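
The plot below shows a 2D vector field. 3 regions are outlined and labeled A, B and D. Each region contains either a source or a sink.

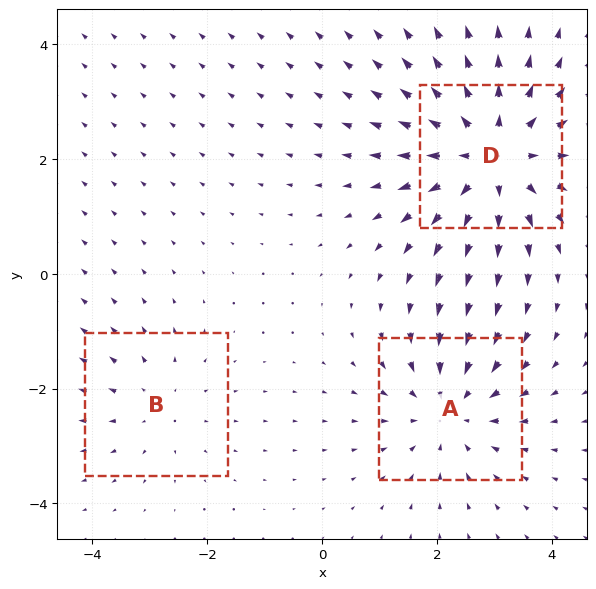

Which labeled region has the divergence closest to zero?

Divergence at each region's feature centre — A: about -3, B: about +2, D: about +4. Region B is closest to zero.

B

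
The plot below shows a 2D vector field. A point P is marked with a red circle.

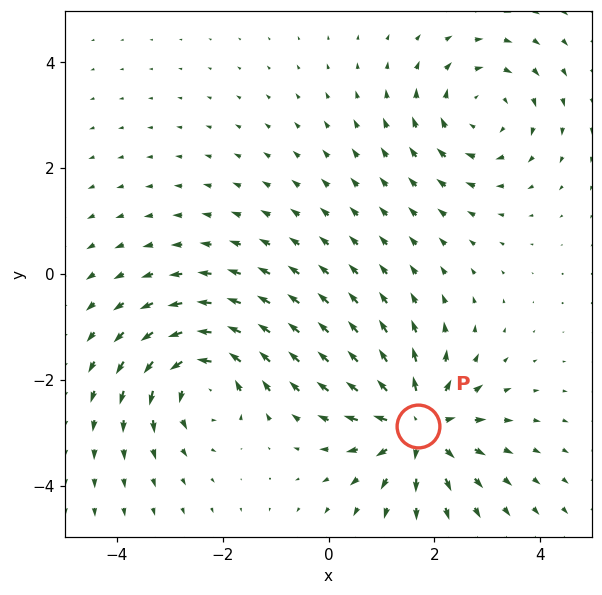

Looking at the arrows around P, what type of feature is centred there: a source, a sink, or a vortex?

source

At P (1.7, -2.9) the arrows spread outward. Divergence about +6, curl ≈0 — positive divergence with near-zero curl is a source.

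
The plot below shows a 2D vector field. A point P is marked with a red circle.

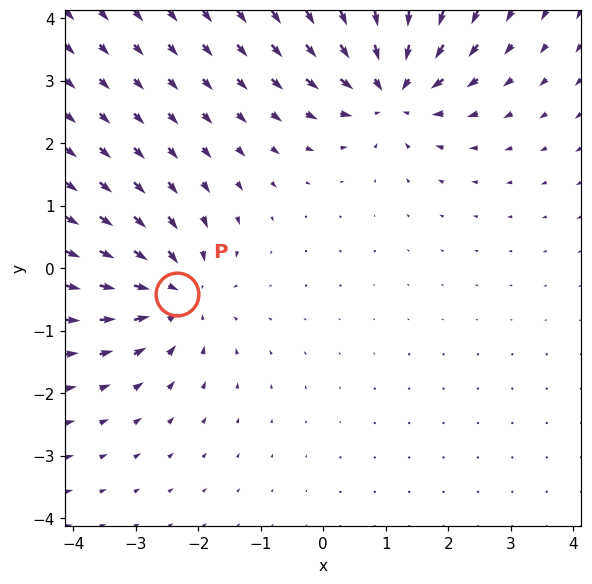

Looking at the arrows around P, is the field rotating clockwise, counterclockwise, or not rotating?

Near P at (-2.3, -0.4) the arrows show no circulation. The curl there is ≈0.

not rotating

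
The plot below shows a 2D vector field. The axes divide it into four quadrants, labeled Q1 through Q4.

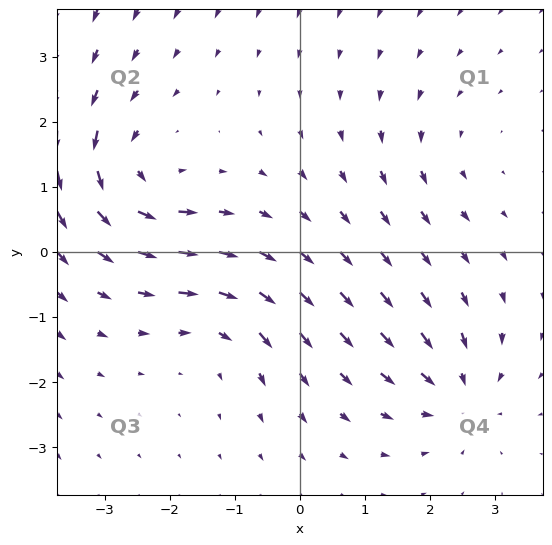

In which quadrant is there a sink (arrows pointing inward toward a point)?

Q4

The sink sits at approximately (2.4, -2.2), which lies in quadrant Q4. The divergence there is about -5, negative as expected for a sink.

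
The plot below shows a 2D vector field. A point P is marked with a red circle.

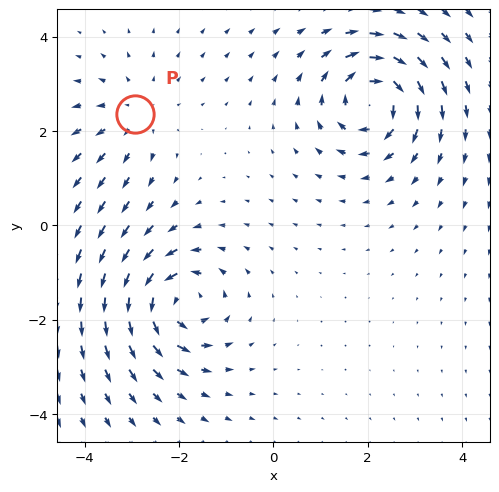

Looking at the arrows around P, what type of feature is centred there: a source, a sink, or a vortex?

At P (-2.9, 2.4) the arrows spread outward. Divergence about +3, curl ≈0 — positive divergence with near-zero curl is a source.

source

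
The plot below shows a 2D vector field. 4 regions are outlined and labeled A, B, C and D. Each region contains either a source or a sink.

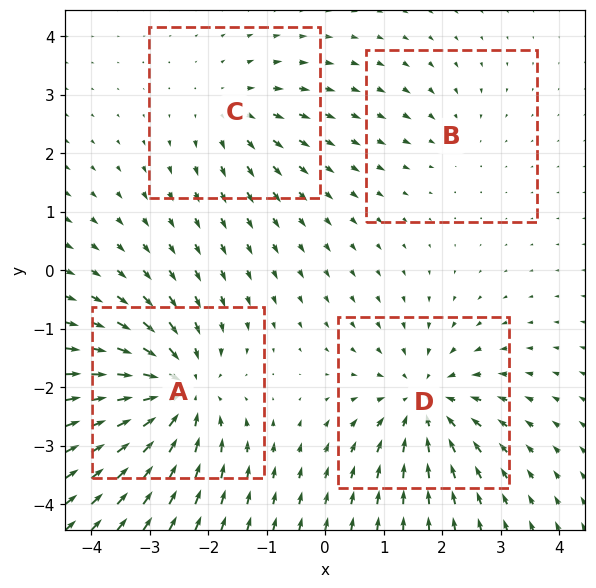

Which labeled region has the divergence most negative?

Divergence at each region's feature centre — A: about -7, B: about -2, C: about +3, D: about -6. Region A is most negative.

A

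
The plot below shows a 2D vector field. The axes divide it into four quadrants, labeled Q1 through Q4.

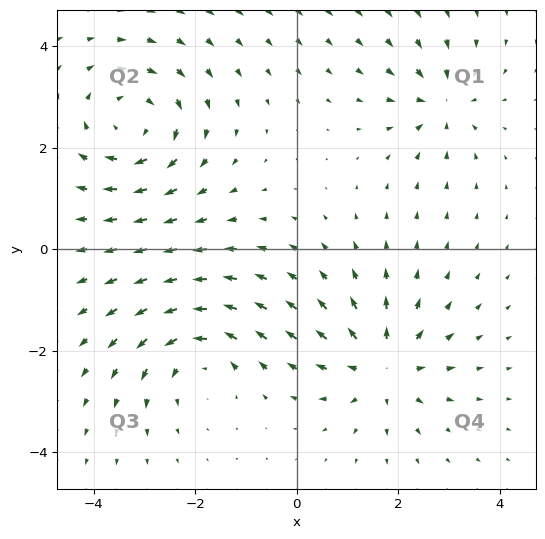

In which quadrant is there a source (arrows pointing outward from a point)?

Q4

The source sits at approximately (1.7, -2.3), which lies in quadrant Q4. The divergence there is about +5, positive as expected for a source.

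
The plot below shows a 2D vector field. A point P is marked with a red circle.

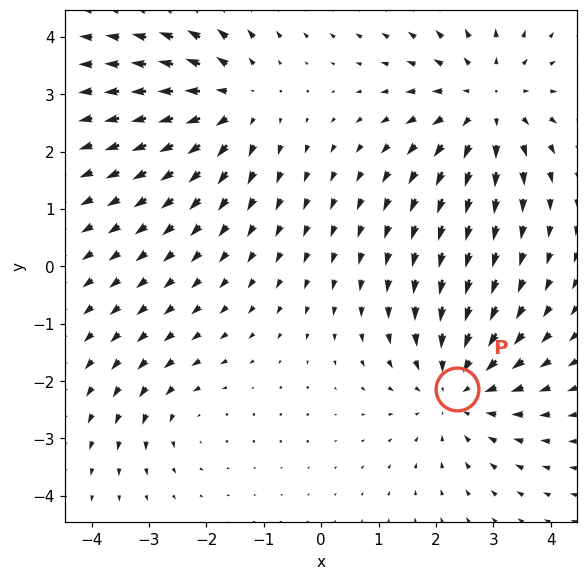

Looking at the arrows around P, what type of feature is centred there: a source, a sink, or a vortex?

sink

At P (2.4, -2.1) the arrows converge inward. Divergence about -4, curl ≈0 — negative divergence with near-zero curl is a sink.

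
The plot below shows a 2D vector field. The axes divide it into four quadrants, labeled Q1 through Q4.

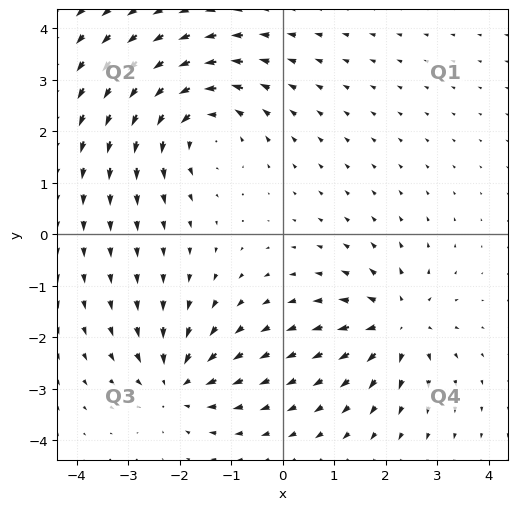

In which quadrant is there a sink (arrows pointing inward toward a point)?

The sink sits at approximately (-2.1, -2.9), which lies in quadrant Q3. The divergence there is about -3, negative as expected for a sink.

Q3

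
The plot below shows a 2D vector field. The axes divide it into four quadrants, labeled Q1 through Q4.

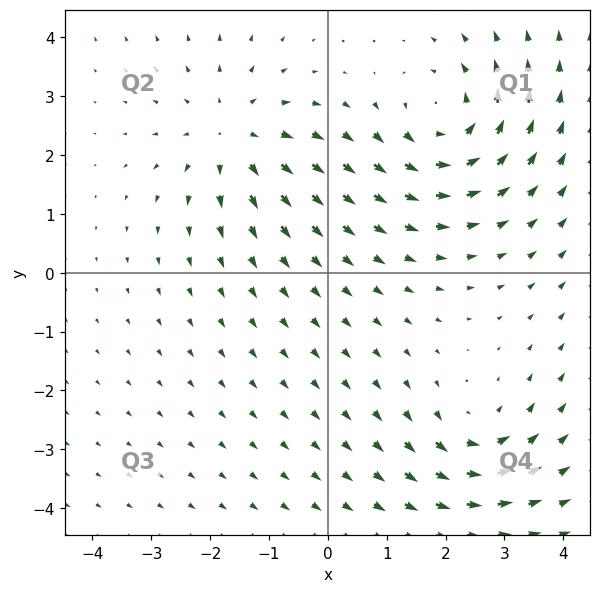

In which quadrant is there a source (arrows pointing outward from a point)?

The source sits at approximately (-1.6, 2.3), which lies in quadrant Q2. The divergence there is about +3, positive as expected for a source.

Q2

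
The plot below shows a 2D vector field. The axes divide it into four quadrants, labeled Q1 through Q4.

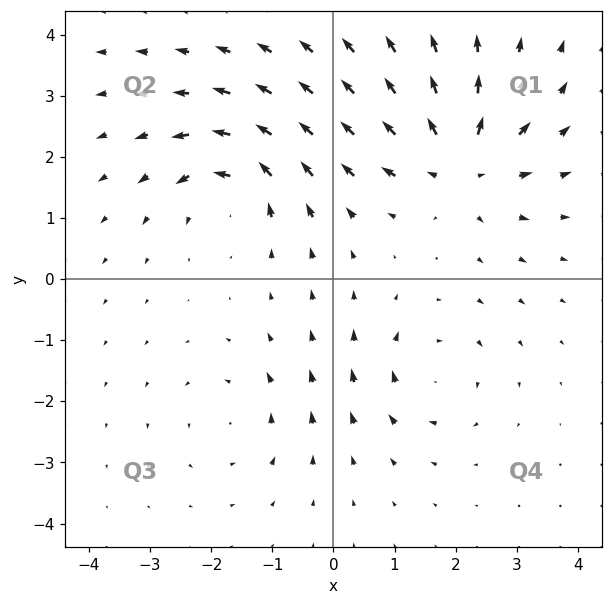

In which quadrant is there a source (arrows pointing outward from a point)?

Q1

The source sits at approximately (2.1, 1.9), which lies in quadrant Q1. The divergence there is about +6, positive as expected for a source.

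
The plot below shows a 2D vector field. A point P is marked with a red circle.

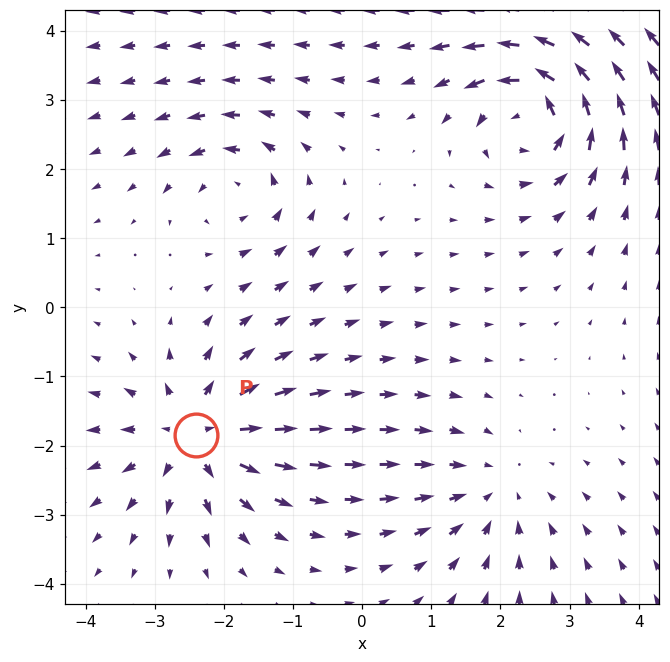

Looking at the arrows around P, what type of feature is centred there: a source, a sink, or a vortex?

source

At P (-2.4, -1.8) the arrows spread outward. Divergence about +5, curl ≈0 — positive divergence with near-zero curl is a source.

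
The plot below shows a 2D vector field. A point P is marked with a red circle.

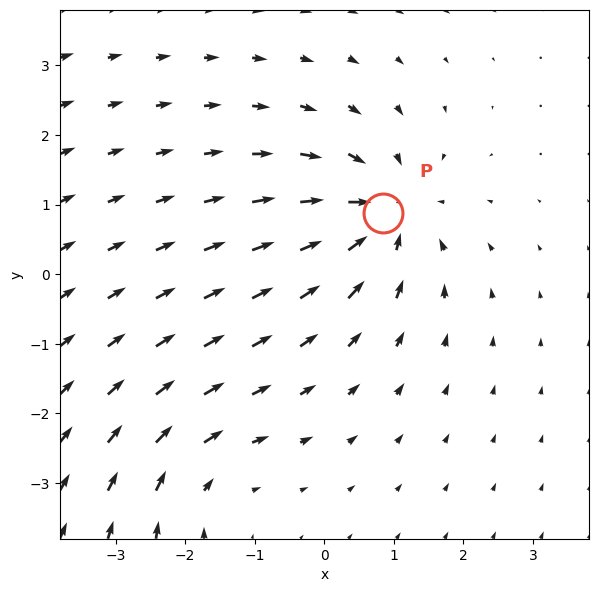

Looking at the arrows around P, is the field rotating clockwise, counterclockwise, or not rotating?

not rotating

Near P at (0.8, 0.9) the arrows show no circulation. The curl there is ≈0.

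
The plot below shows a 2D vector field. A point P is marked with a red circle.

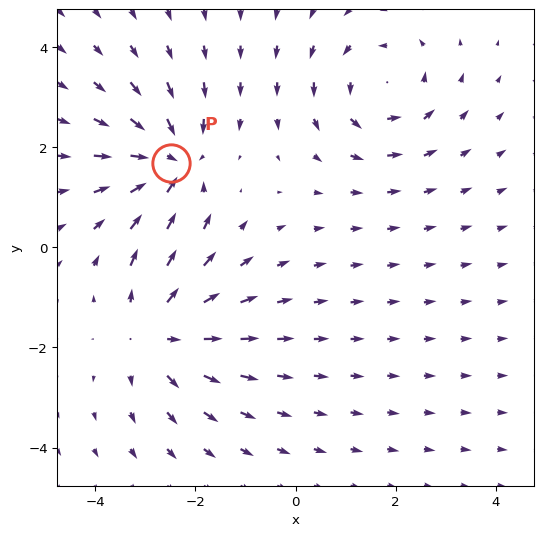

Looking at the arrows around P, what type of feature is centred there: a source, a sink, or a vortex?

At P (-2.5, 1.7) the arrows converge inward. Divergence about -6, curl ≈0 — negative divergence with near-zero curl is a sink.

sink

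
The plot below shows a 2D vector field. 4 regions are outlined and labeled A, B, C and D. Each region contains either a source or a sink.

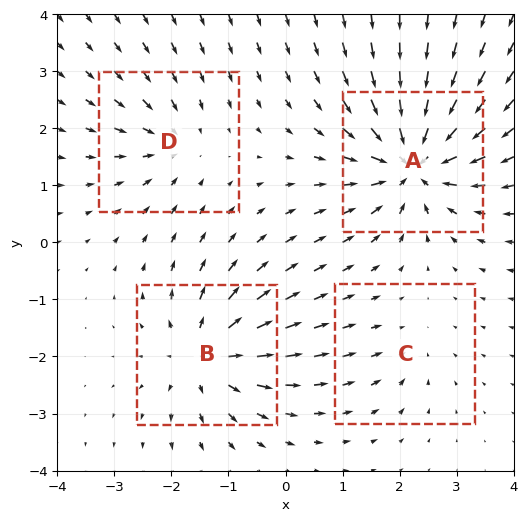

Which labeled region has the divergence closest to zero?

Divergence at each region's feature centre — A: about -8, B: about +6, C: about -3, D: about -4. Region C is closest to zero.

C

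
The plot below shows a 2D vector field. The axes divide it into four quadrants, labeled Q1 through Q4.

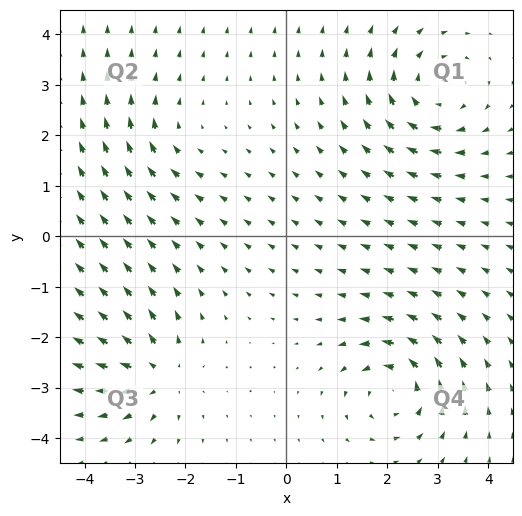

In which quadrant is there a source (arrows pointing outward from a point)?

The source sits at approximately (-2.5, -2.8), which lies in quadrant Q3. The divergence there is about +5, positive as expected for a source.

Q3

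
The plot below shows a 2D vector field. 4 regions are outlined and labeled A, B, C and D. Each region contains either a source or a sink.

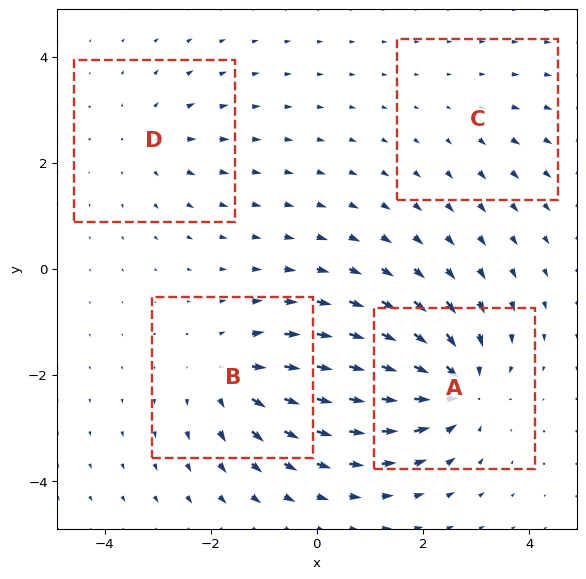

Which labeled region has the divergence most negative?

Divergence at each region's feature centre — A: about -7, B: about +5, C: about +2, D: about +3. Region A is most negative.

A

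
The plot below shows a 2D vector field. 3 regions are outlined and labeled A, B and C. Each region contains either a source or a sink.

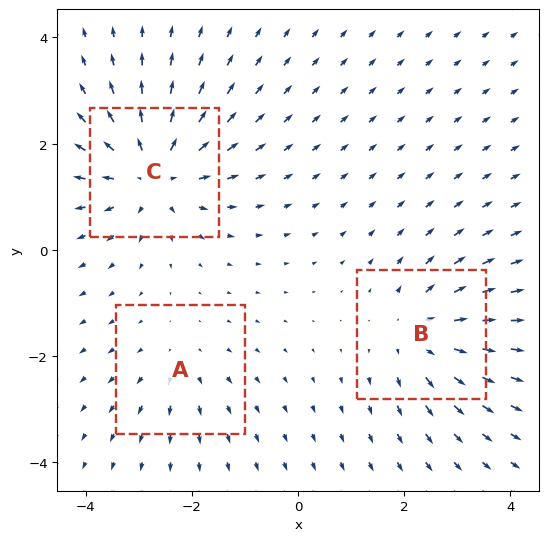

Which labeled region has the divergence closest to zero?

A

Divergence at each region's feature centre — A: about +2, B: about +3, C: about +5. Region A is closest to zero.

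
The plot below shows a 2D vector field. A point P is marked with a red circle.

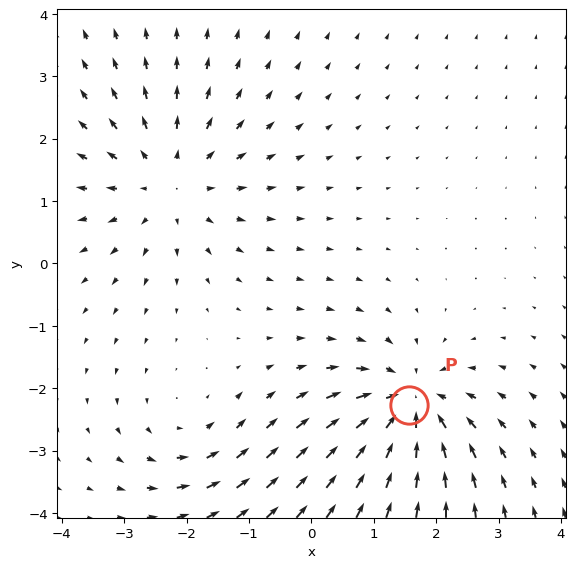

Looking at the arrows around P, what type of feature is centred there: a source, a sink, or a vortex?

At P (1.6, -2.3) the arrows converge inward. Divergence about -6, curl ≈0 — negative divergence with near-zero curl is a sink.

sink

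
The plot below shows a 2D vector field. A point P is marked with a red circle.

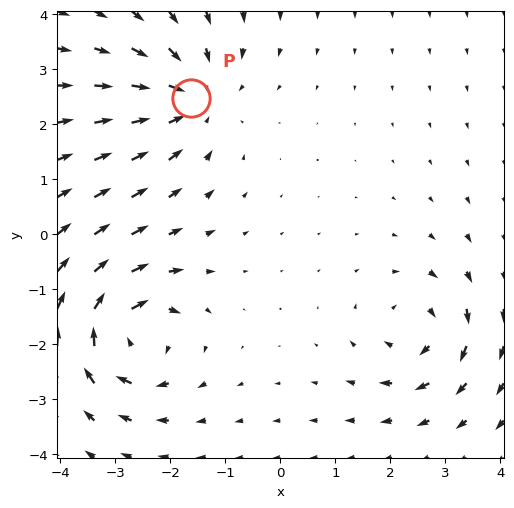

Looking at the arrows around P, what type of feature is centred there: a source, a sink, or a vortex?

sink

At P (-1.6, 2.5) the arrows converge inward. Divergence about -4, curl ≈0 — negative divergence with near-zero curl is a sink.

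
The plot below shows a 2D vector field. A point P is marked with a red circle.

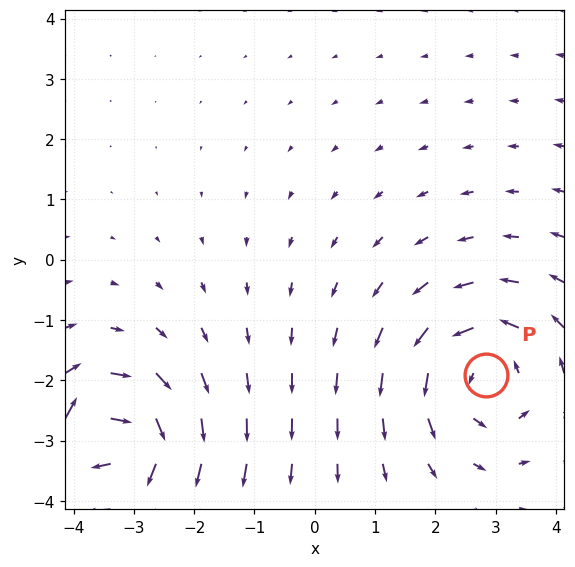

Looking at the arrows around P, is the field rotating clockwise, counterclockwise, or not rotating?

counterclockwise

Near P at (2.8, -1.9) the arrows circulate counterclockwise. The curl (z-component) there is about +3; positive curl means counterclockwise rotation.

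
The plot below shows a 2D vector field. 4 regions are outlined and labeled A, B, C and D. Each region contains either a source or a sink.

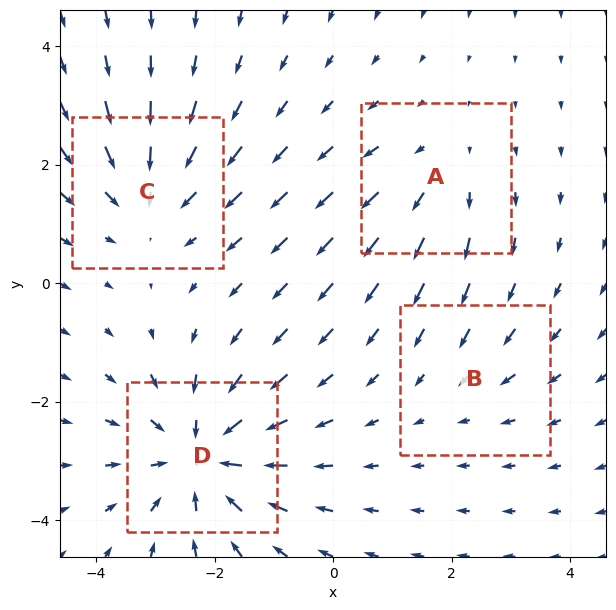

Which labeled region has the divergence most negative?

D

Divergence at each region's feature centre — A: about +3, B: about -2, C: about -4, D: about -6. Region D is most negative.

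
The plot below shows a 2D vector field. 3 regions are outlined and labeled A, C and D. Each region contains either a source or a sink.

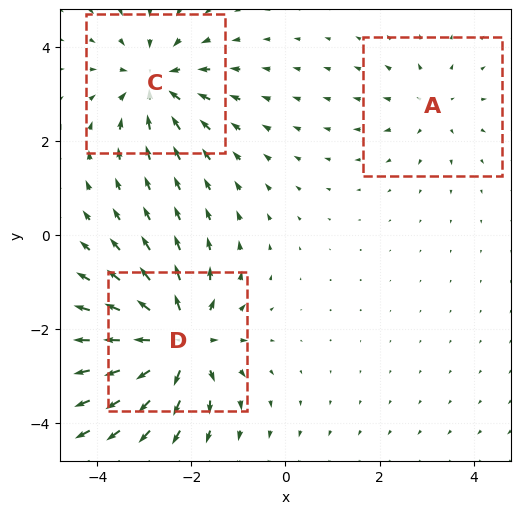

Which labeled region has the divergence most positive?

Divergence at each region's feature centre — A: about +2, C: about -4, D: about +5. Region D is most positive.

D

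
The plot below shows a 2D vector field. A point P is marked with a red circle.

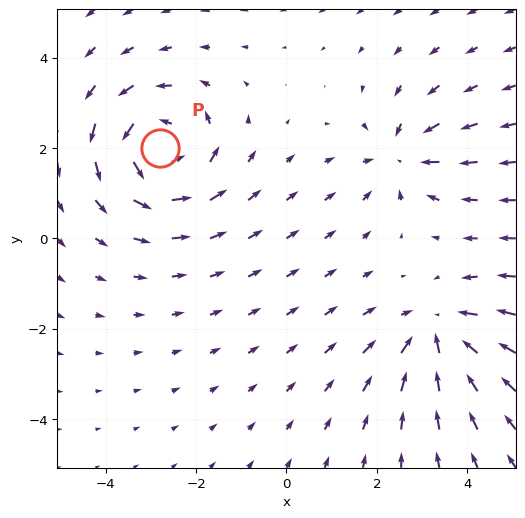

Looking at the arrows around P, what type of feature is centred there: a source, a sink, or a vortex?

vortex

At P (-2.8, 2.0) the arrows circulate counterclockwise. Divergence ≈0, curl about +5 — near-zero divergence with nonzero curl is a vortex.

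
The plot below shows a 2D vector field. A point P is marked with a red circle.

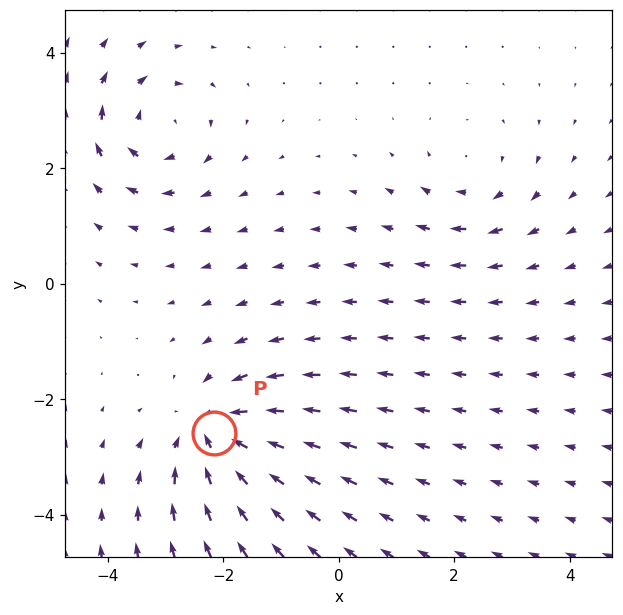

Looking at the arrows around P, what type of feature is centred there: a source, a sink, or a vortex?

At P (-2.2, -2.6) the arrows converge inward. Divergence about -5, curl ≈0 — negative divergence with near-zero curl is a sink.

sink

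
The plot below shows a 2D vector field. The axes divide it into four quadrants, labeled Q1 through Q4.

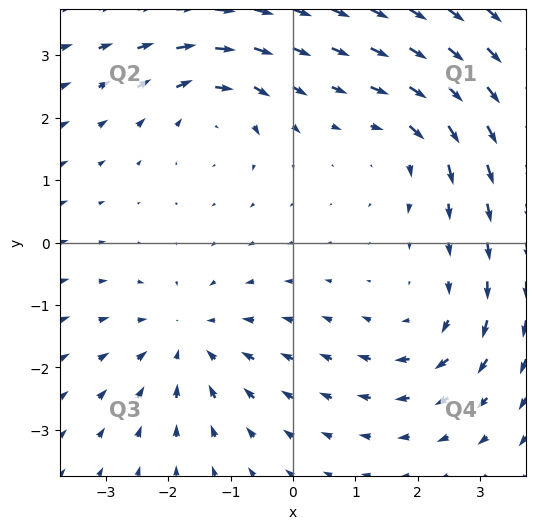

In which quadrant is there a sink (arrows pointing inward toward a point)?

The sink sits at approximately (-1.7, -1.6), which lies in quadrant Q3. The divergence there is about -4, negative as expected for a sink.

Q3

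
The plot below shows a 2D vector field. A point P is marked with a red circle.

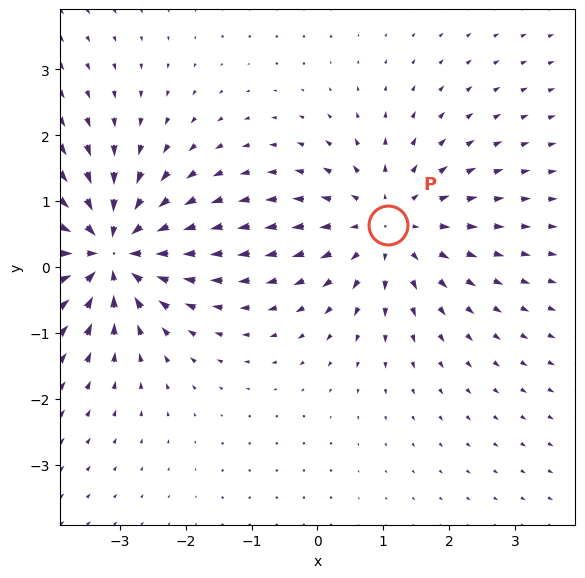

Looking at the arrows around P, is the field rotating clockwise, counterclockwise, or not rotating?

not rotating

Near P at (1.1, 0.6) the arrows show no circulation. The curl there is ≈0.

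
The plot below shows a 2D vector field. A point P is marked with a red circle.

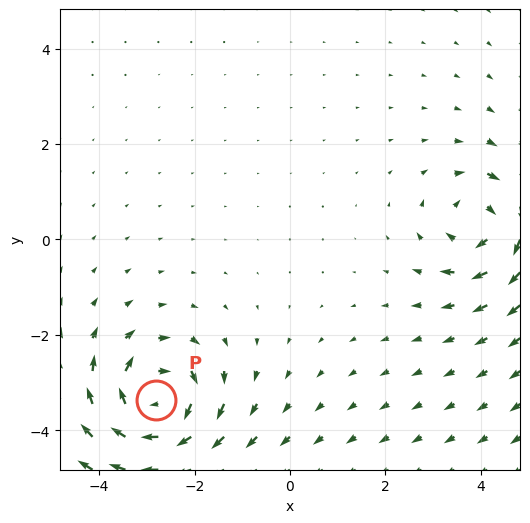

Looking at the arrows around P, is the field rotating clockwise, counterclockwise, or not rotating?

Near P at (-2.8, -3.4) the arrows circulate clockwise. The curl (z-component) there is about -6; negative curl means clockwise rotation.

clockwise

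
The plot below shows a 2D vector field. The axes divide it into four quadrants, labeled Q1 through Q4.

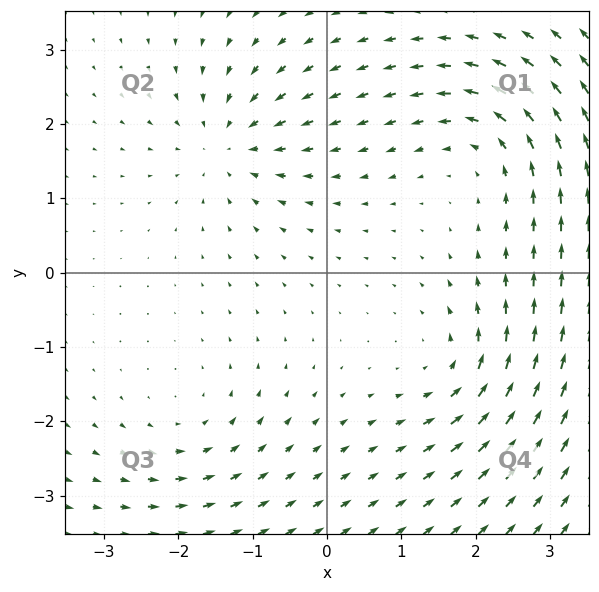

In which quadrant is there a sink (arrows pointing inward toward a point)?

Q2

The sink sits at approximately (-1.3, 1.7), which lies in quadrant Q2. The divergence there is about -5, negative as expected for a sink.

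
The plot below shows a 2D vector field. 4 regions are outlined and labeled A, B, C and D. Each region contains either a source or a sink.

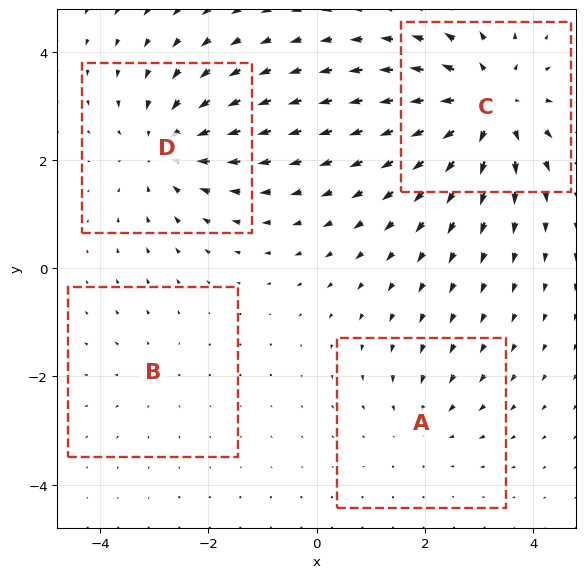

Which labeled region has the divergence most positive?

C

Divergence at each region's feature centre — A: about -3, B: about +2, C: about +6, D: about -5. Region C is most positive.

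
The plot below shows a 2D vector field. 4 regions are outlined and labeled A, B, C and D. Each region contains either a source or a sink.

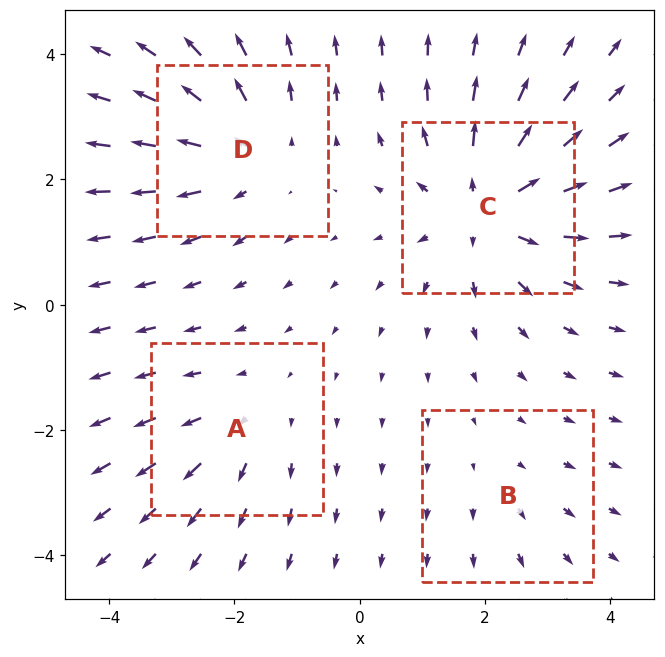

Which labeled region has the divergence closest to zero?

Divergence at each region's feature centre — A: about +3, B: about +2, C: about +6, D: about +4. Region B is closest to zero.

B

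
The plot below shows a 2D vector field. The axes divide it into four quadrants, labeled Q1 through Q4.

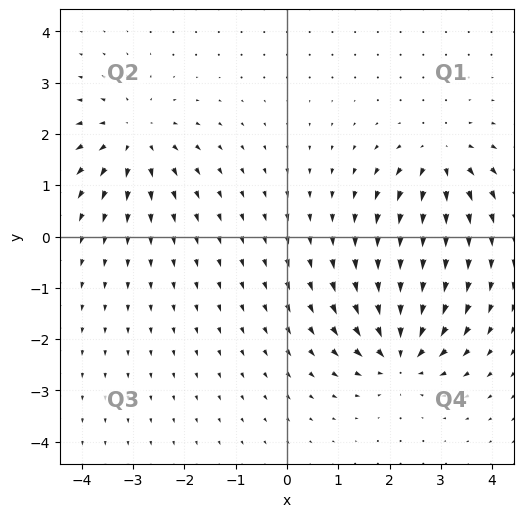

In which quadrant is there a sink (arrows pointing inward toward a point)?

The sink sits at approximately (2.2, -2.3), which lies in quadrant Q4. The divergence there is about -7, negative as expected for a sink.

Q4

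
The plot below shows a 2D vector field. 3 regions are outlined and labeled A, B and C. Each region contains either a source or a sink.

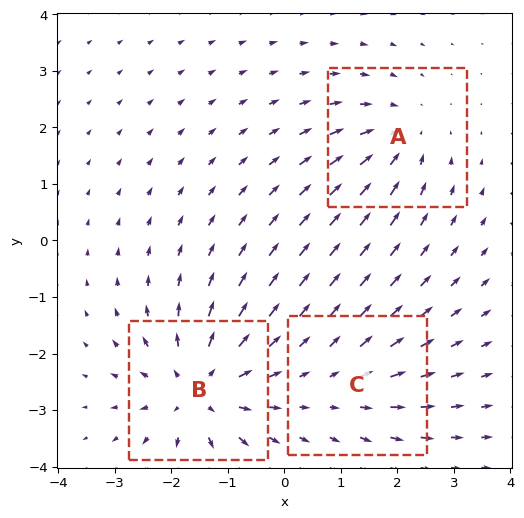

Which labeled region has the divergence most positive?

Divergence at each region's feature centre — A: about -3, B: about +5, C: about +2. Region B is most positive.

B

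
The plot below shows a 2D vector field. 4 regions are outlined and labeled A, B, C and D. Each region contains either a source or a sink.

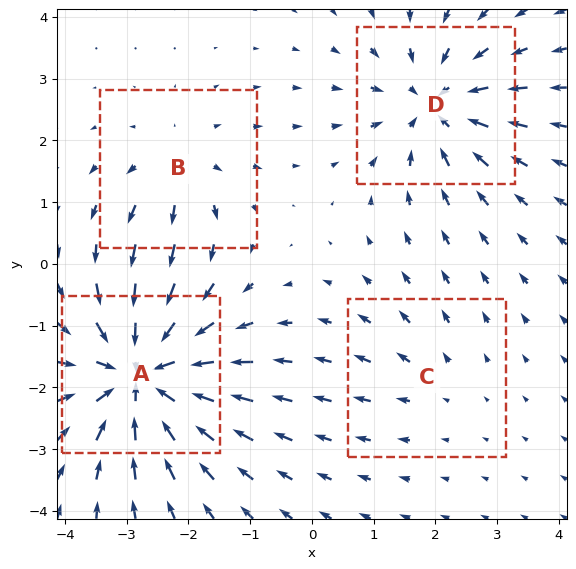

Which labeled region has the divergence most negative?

A

Divergence at each region's feature centre — A: about -7, B: about +3, C: about +2, D: about -5. Region A is most negative.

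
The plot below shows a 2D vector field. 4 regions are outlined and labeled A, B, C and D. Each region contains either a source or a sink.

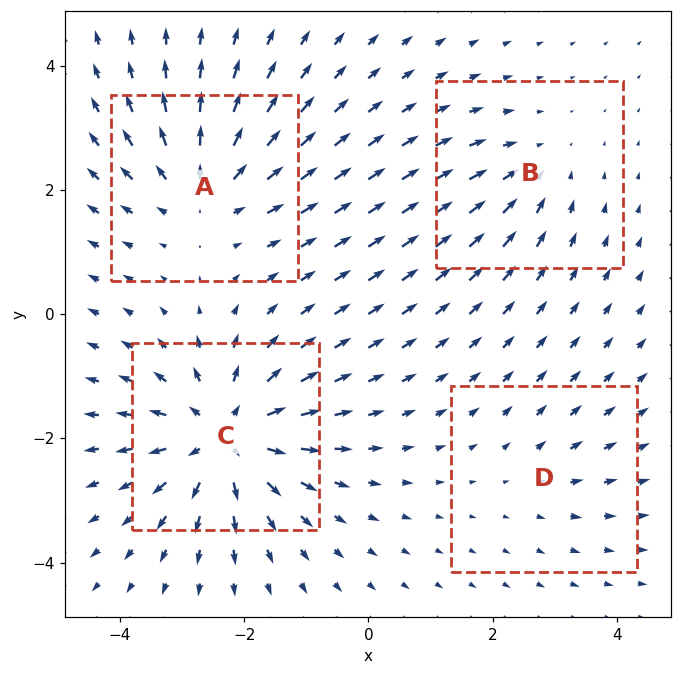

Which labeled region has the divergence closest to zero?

D

Divergence at each region's feature centre — A: about +5, B: about -3, C: about +7, D: about +2. Region D is closest to zero.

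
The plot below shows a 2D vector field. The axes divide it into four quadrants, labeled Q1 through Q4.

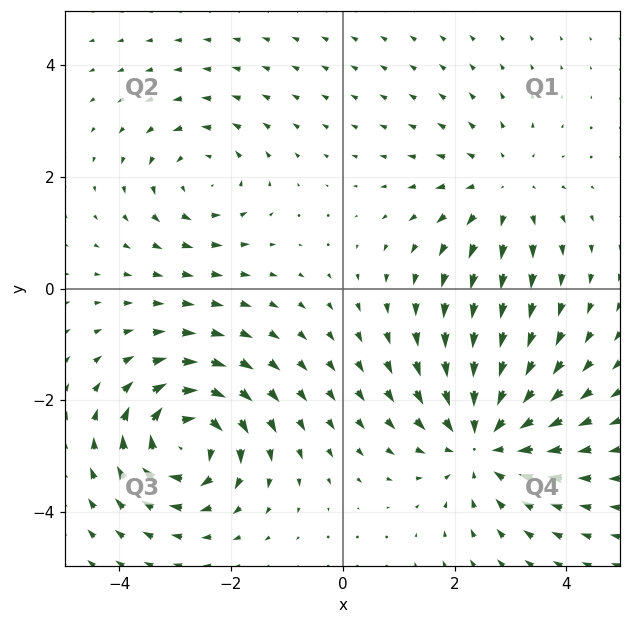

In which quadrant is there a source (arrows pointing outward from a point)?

The source sits at approximately (2.9, 1.7), which lies in quadrant Q1. The divergence there is about +3, positive as expected for a source.

Q1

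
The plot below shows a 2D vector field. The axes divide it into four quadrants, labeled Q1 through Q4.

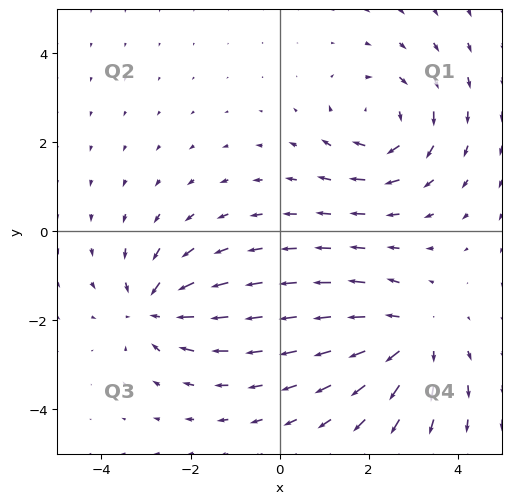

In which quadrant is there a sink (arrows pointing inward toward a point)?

Q3

The sink sits at approximately (-2.8, -1.7), which lies in quadrant Q3. The divergence there is about -4, negative as expected for a sink.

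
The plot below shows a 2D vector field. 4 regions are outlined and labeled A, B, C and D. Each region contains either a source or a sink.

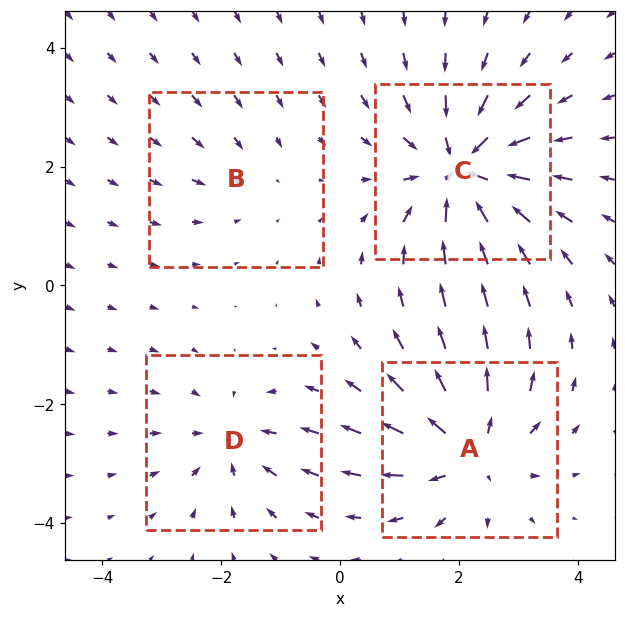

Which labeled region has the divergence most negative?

C

Divergence at each region's feature centre — A: about +6, B: about -2, C: about -7, D: about -4. Region C is most negative.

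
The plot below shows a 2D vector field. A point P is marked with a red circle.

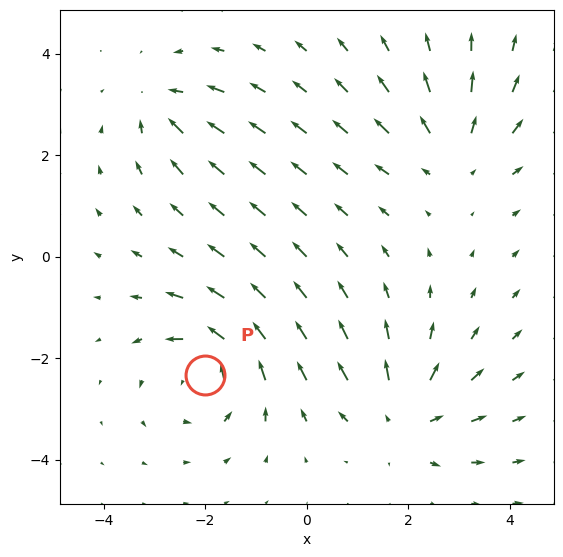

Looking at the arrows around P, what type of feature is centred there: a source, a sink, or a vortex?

At P (-2.0, -2.3) the arrows circulate counterclockwise. Divergence ≈0, curl about +5 — near-zero divergence with nonzero curl is a vortex.

vortex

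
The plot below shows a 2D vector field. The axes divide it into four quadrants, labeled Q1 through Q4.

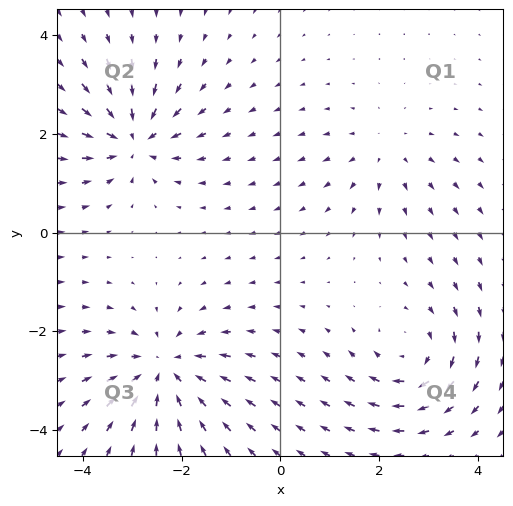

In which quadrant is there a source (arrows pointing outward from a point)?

Q1

The source sits at approximately (2.1, 1.6), which lies in quadrant Q1. The divergence there is about +2, positive as expected for a source.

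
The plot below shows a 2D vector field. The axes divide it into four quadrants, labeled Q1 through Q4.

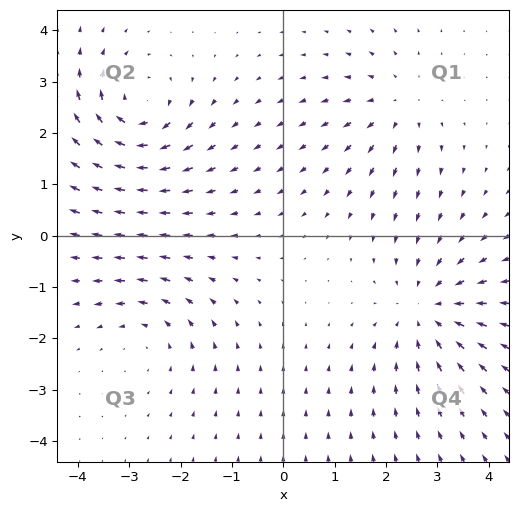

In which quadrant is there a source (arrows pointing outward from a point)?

Q1

The source sits at approximately (2.2, 2.5), which lies in quadrant Q1. The divergence there is about +3, positive as expected for a source.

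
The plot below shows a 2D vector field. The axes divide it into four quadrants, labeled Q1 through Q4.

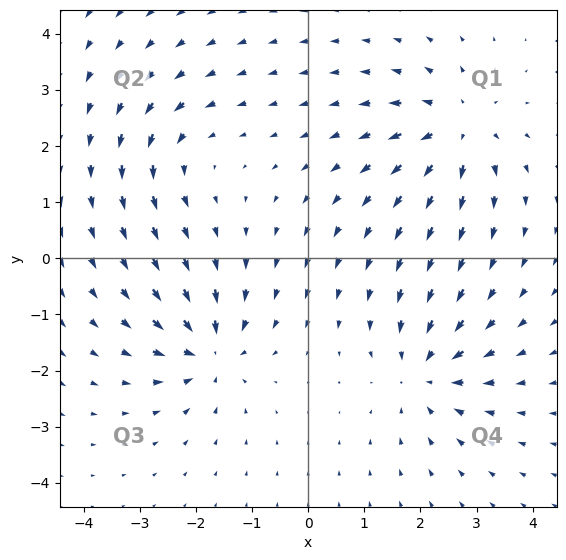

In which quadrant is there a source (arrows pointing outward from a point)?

Q1

The source sits at approximately (2.7, 2.3), which lies in quadrant Q1. The divergence there is about +6, positive as expected for a source.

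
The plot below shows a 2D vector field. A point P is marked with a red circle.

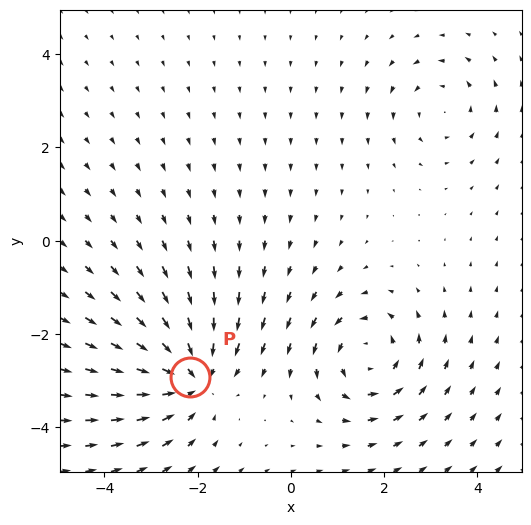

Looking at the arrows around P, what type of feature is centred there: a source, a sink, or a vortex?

At P (-2.2, -2.9) the arrows converge inward. Divergence about -5, curl ≈0 — negative divergence with near-zero curl is a sink.

sink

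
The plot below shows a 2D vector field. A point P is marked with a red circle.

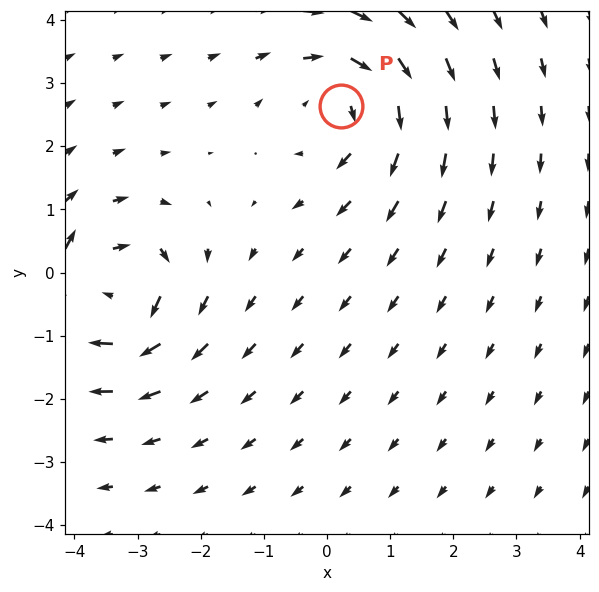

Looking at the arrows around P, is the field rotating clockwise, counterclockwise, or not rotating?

Near P at (0.2, 2.6) the arrows circulate clockwise. The curl (z-component) there is about -5; negative curl means clockwise rotation.

clockwise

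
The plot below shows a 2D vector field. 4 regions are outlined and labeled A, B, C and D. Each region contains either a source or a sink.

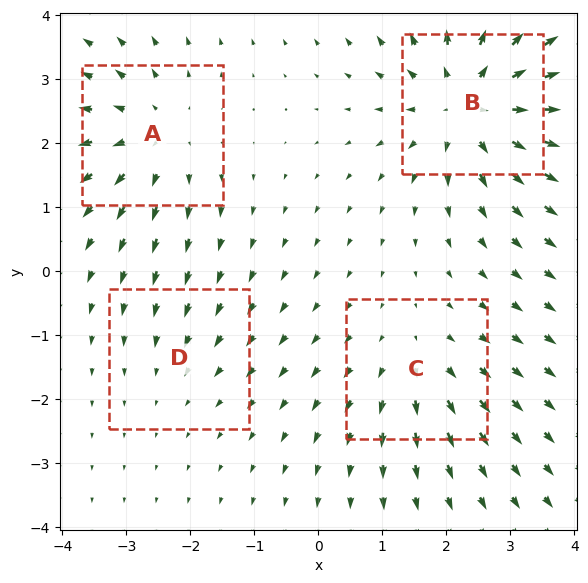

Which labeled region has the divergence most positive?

B

Divergence at each region's feature centre — A: about +4, B: about +6, C: about +3, D: about -2. Region B is most positive.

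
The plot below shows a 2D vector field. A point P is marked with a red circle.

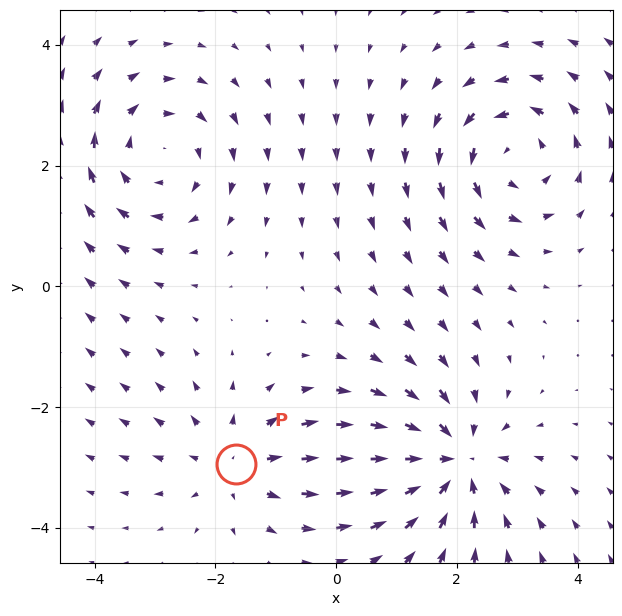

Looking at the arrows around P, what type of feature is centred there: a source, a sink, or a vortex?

At P (-1.7, -2.9) the arrows spread outward. Divergence about +3, curl ≈0 — positive divergence with near-zero curl is a source.

source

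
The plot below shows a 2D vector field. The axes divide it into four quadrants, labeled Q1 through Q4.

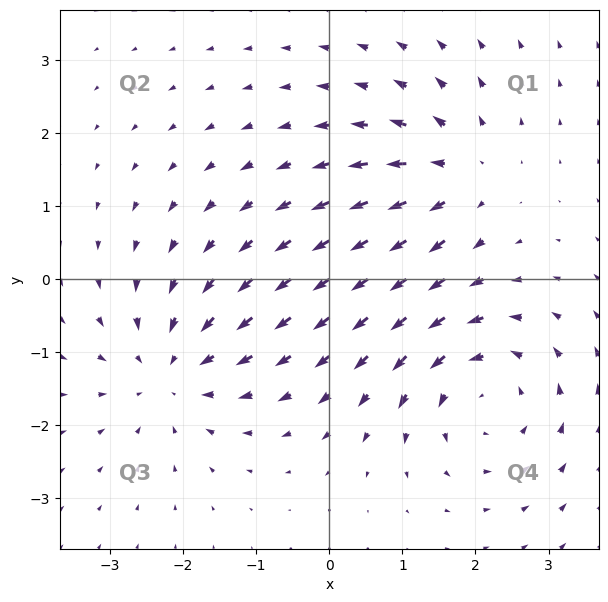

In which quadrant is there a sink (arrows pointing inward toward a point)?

Q3

The sink sits at approximately (-2.2, -1.3), which lies in quadrant Q3. The divergence there is about -4, negative as expected for a sink.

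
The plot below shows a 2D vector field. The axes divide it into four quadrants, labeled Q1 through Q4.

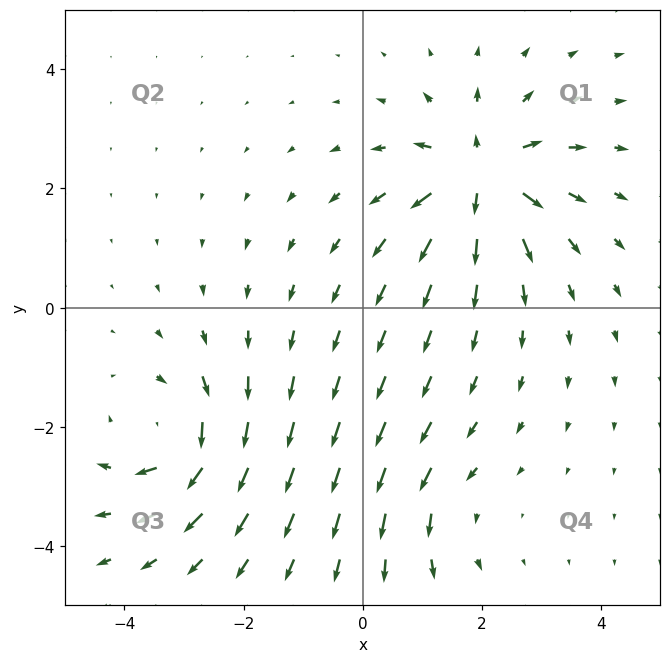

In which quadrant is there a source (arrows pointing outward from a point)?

The source sits at approximately (2.0, 2.2), which lies in quadrant Q1. The divergence there is about +7, positive as expected for a source.

Q1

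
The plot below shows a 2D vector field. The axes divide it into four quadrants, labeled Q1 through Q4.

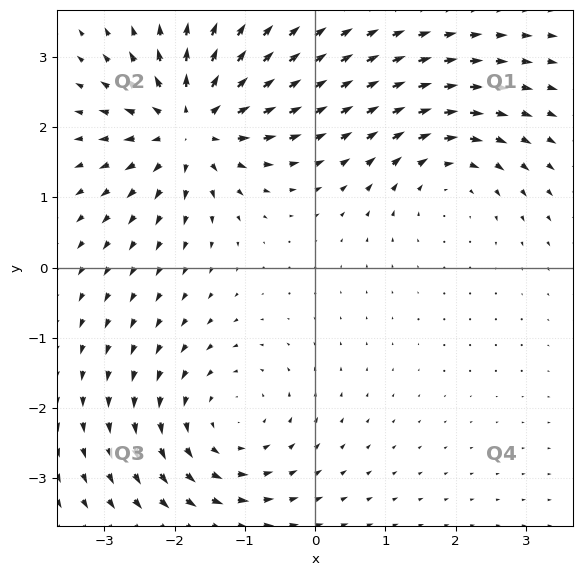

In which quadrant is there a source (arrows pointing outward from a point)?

The source sits at approximately (-1.8, 2.0), which lies in quadrant Q2. The divergence there is about +7, positive as expected for a source.

Q2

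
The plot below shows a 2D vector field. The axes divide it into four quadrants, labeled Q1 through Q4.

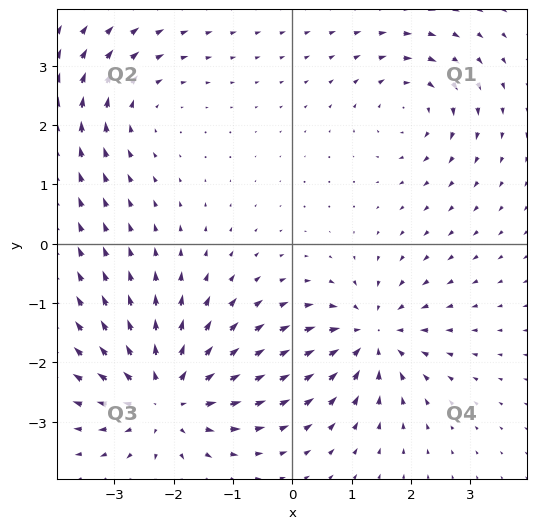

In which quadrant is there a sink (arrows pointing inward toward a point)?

The sink sits at approximately (1.3, -1.6), which lies in quadrant Q4. The divergence there is about -5, negative as expected for a sink.

Q4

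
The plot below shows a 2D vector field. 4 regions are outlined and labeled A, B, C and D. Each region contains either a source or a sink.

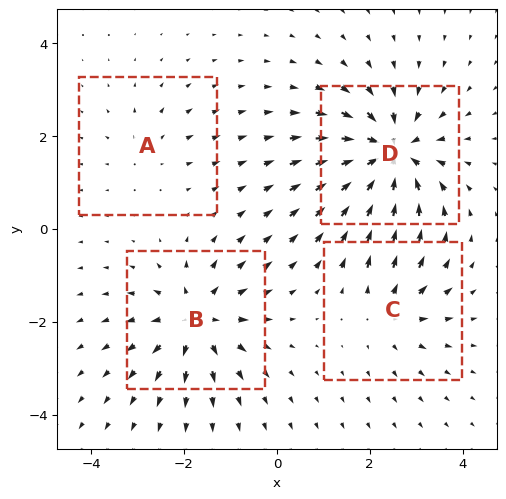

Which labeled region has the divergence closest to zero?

A

Divergence at each region's feature centre — A: about +2, B: about +6, C: about +4, D: about -8. Region A is closest to zero.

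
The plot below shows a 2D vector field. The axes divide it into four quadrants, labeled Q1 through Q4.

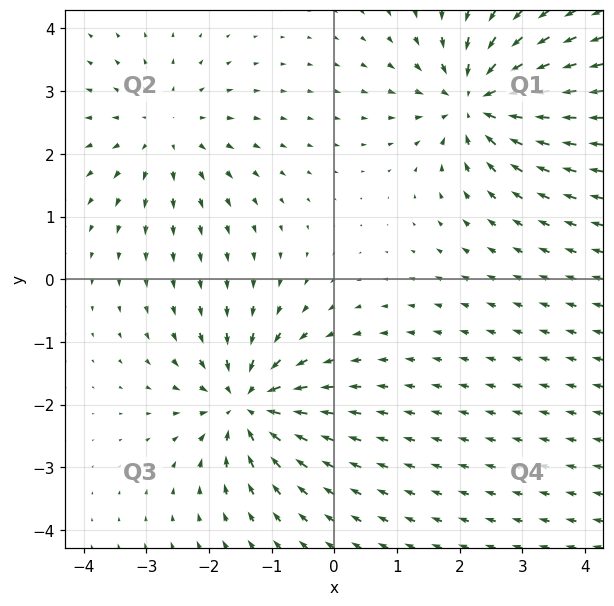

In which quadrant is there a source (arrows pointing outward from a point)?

The source sits at approximately (-2.7, 2.4), which lies in quadrant Q2. The divergence there is about +3, positive as expected for a source.

Q2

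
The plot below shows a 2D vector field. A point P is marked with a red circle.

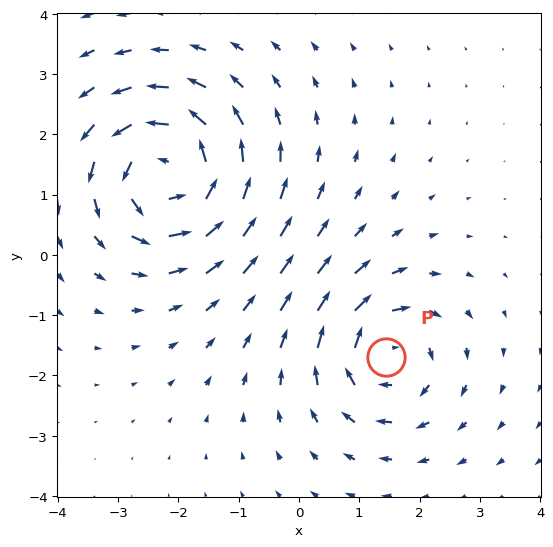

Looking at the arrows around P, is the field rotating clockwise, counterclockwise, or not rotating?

clockwise

Near P at (1.4, -1.7) the arrows circulate clockwise. The curl (z-component) there is about -4; negative curl means clockwise rotation.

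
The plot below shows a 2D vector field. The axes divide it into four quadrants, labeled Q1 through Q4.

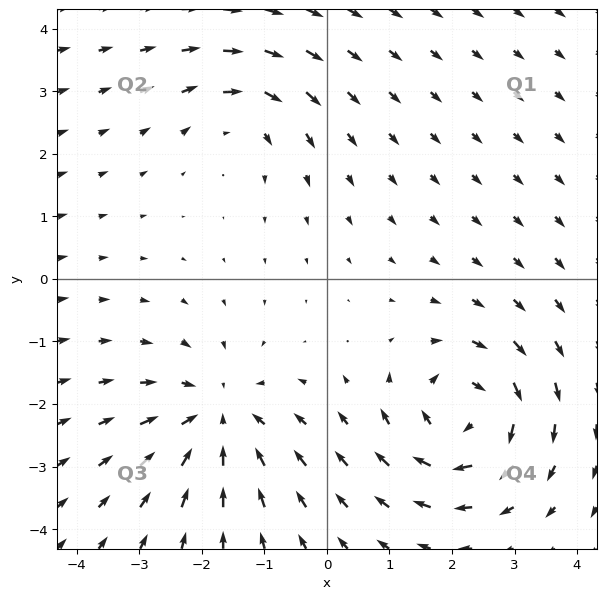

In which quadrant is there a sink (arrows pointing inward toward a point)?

Q3

The sink sits at approximately (-1.8, -2.2), which lies in quadrant Q3. The divergence there is about -5, negative as expected for a sink.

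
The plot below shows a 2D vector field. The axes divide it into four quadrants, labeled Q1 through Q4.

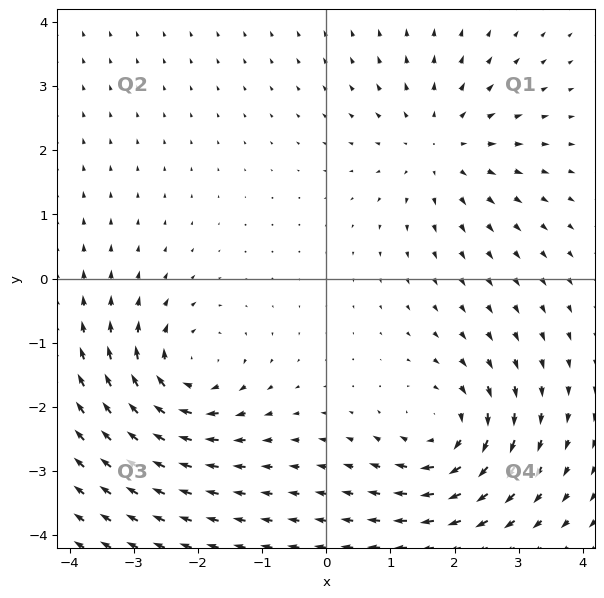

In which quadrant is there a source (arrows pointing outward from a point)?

Q1

The source sits at approximately (1.8, 2.1), which lies in quadrant Q1. The divergence there is about +3, positive as expected for a source.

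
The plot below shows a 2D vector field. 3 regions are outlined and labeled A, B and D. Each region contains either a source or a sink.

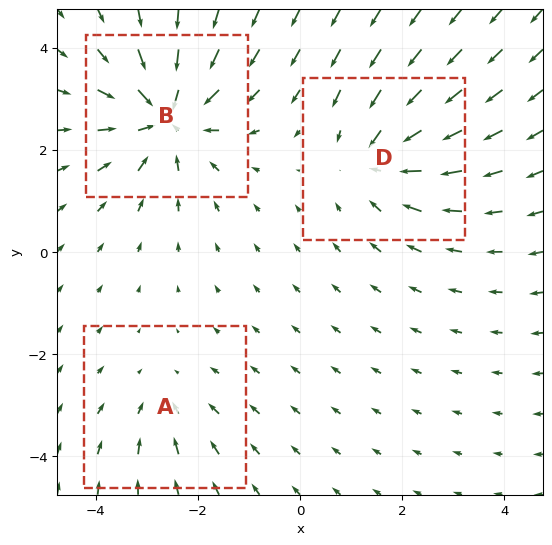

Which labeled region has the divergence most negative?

Divergence at each region's feature centre — A: about -2, B: about -5, D: about -4. Region B is most negative.

B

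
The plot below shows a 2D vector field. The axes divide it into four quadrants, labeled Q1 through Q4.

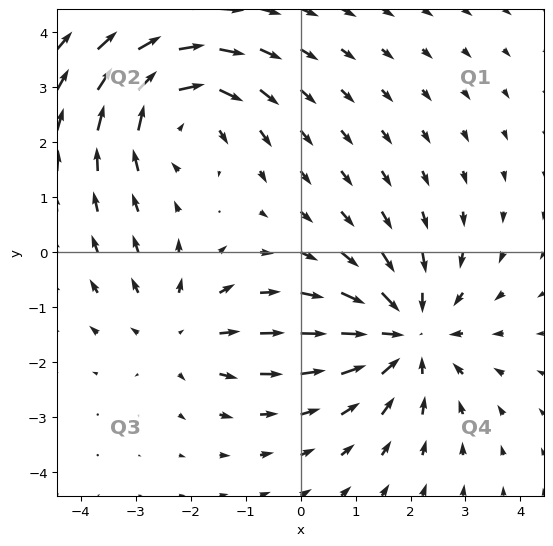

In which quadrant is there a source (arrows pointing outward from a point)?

Q3

The source sits at approximately (-2.2, -1.5), which lies in quadrant Q3. The divergence there is about +3, positive as expected for a source.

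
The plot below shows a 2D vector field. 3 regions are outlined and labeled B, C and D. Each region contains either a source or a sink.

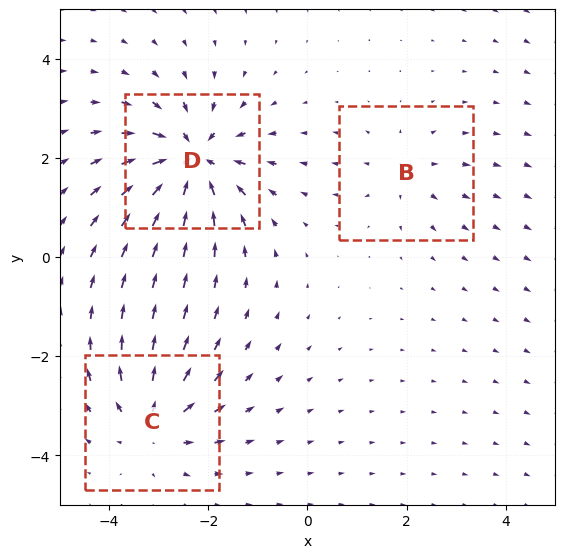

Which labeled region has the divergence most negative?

D

Divergence at each region's feature centre — B: about +2, C: about +4, D: about -5. Region D is most negative.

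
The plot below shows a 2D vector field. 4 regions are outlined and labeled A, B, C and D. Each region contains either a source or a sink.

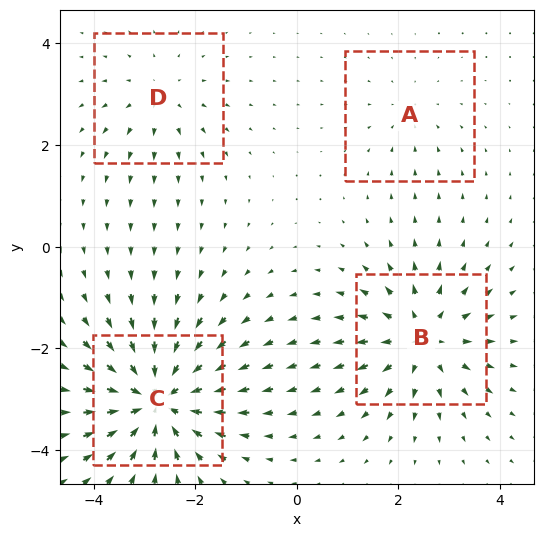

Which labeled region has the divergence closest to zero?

Divergence at each region's feature centre — A: about -2, B: about +6, C: about -8, D: about +3. Region A is closest to zero.

A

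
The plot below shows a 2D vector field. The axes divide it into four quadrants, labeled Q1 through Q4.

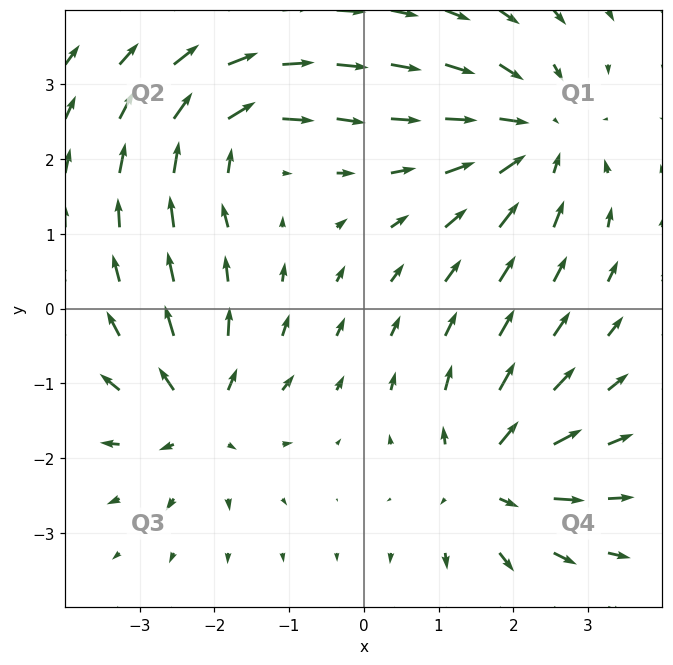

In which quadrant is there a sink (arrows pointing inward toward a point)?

The sink sits at approximately (2.3, 2.3), which lies in quadrant Q1. The divergence there is about -4, negative as expected for a sink.

Q1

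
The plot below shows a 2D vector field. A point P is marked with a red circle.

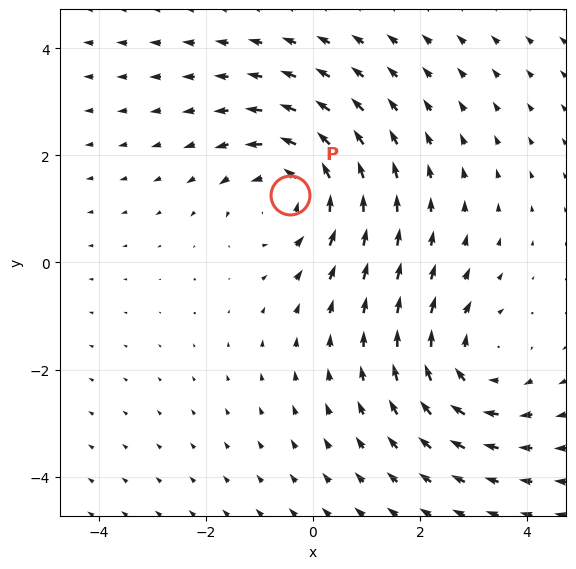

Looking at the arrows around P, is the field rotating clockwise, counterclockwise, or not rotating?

Near P at (-0.4, 1.3) the arrows circulate counterclockwise. The curl (z-component) there is about +3; positive curl means counterclockwise rotation.

counterclockwise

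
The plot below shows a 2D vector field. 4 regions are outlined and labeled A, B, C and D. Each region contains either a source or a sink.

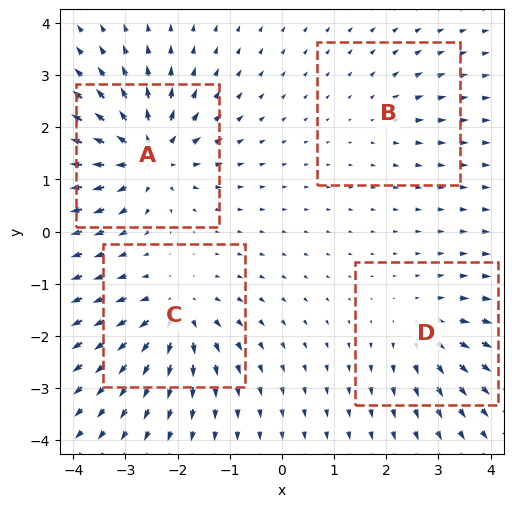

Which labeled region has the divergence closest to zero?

Divergence at each region's feature centre — A: about +8, B: about +2, C: about +6, D: about +4. Region B is closest to zero.

B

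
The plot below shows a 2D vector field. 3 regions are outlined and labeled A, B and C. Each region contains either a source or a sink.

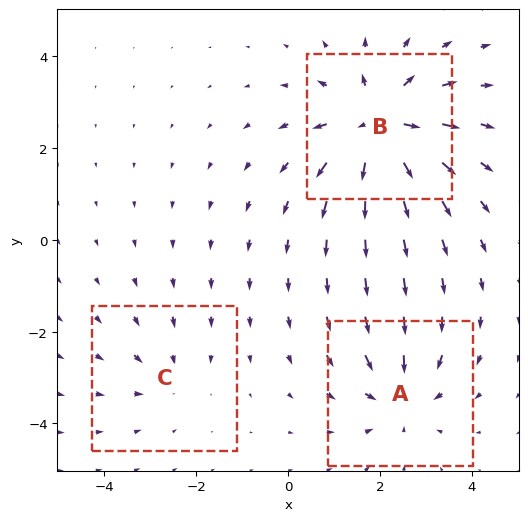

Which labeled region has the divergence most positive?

Divergence at each region's feature centre — A: about -3, B: about +5, C: about -2. Region B is most positive.

B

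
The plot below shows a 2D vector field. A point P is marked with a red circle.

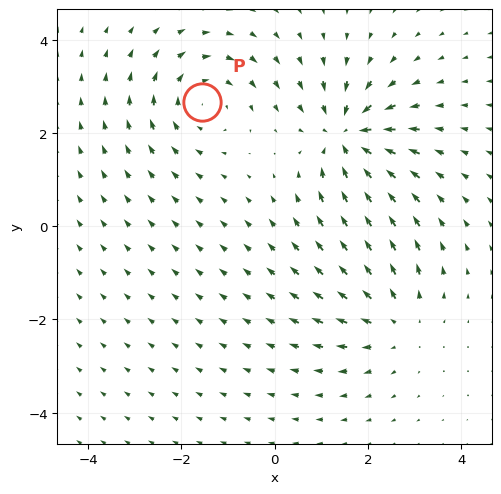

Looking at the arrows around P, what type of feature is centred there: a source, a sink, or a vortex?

vortex

At P (-1.6, 2.7) the arrows circulate clockwise. Divergence ≈0, curl about -3 — near-zero divergence with nonzero curl is a vortex.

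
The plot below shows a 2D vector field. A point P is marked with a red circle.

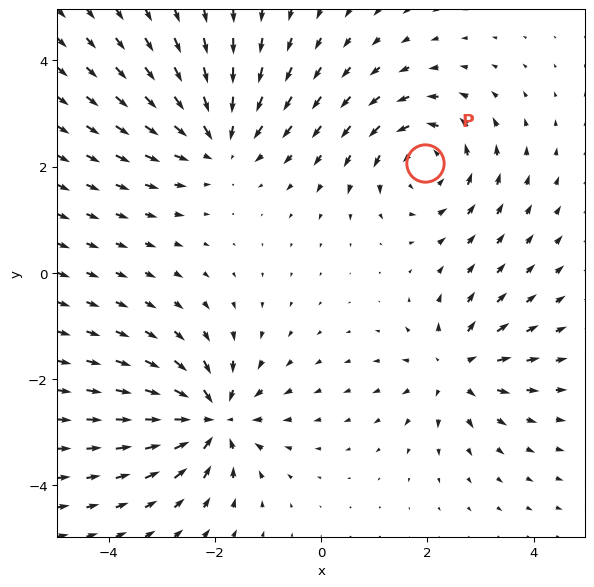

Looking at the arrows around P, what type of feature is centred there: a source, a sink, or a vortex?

vortex

At P (2.0, 2.1) the arrows circulate counterclockwise. Divergence ≈0, curl about +4 — near-zero divergence with nonzero curl is a vortex.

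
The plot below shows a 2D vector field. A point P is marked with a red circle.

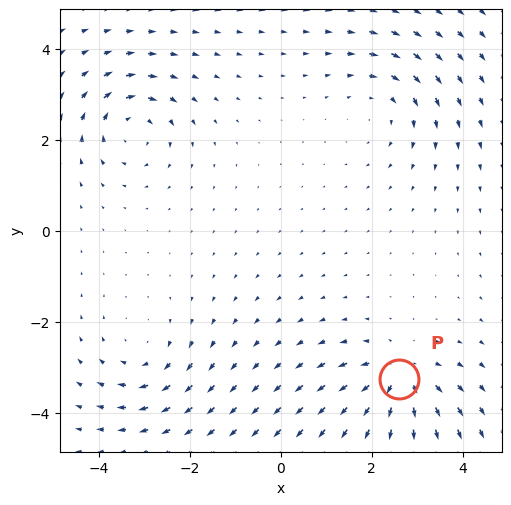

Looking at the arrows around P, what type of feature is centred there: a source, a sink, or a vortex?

At P (2.6, -3.3) the arrows spread outward. Divergence about +4, curl ≈0 — positive divergence with near-zero curl is a source.

source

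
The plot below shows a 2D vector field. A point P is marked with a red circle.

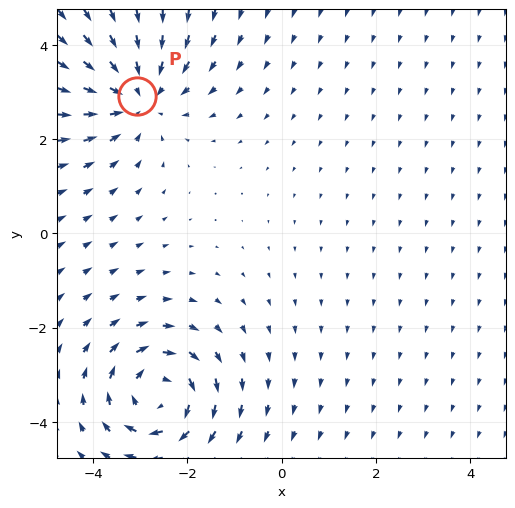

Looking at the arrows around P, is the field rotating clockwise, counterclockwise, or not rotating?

Near P at (-3.1, 2.9) the arrows show no circulation. The curl there is ≈0.

not rotating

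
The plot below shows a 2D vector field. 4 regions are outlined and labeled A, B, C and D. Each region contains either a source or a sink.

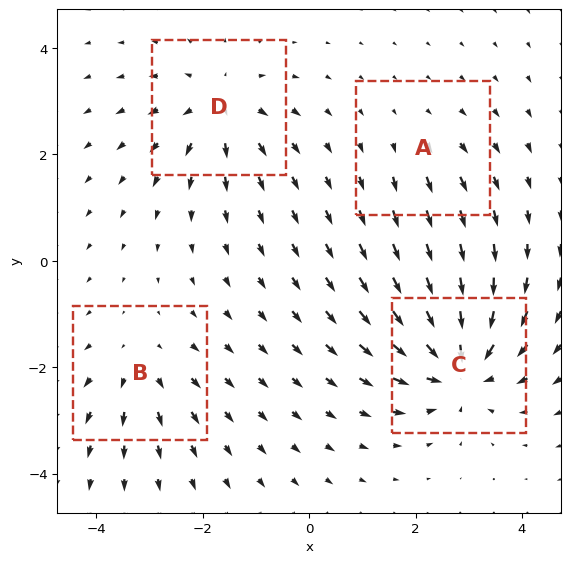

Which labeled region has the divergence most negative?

C

Divergence at each region's feature centre — A: about +2, B: about +4, C: about -7, D: about +5. Region C is most negative.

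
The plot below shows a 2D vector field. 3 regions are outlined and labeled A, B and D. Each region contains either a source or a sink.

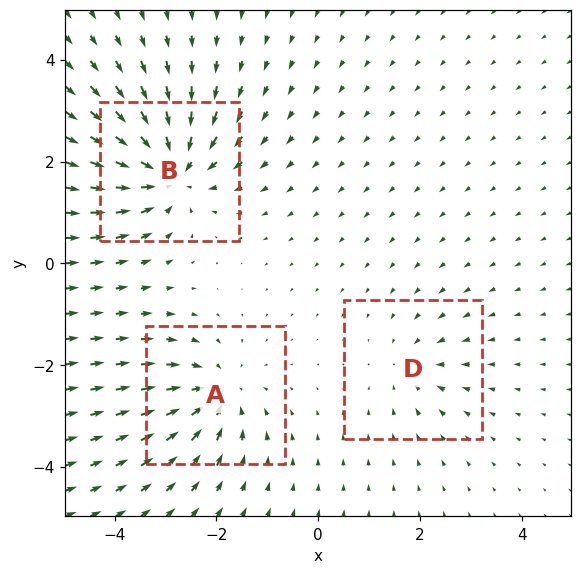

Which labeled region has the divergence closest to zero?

Divergence at each region's feature centre — A: about -4, B: about -5, D: about -2. Region D is closest to zero.

D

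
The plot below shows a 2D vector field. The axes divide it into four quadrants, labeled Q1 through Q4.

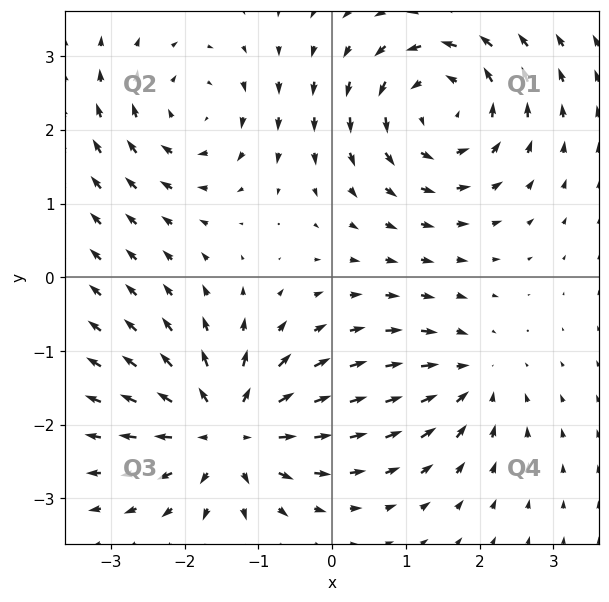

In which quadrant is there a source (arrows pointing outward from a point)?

Q3

The source sits at approximately (-1.4, -2.1), which lies in quadrant Q3. The divergence there is about +6, positive as expected for a source.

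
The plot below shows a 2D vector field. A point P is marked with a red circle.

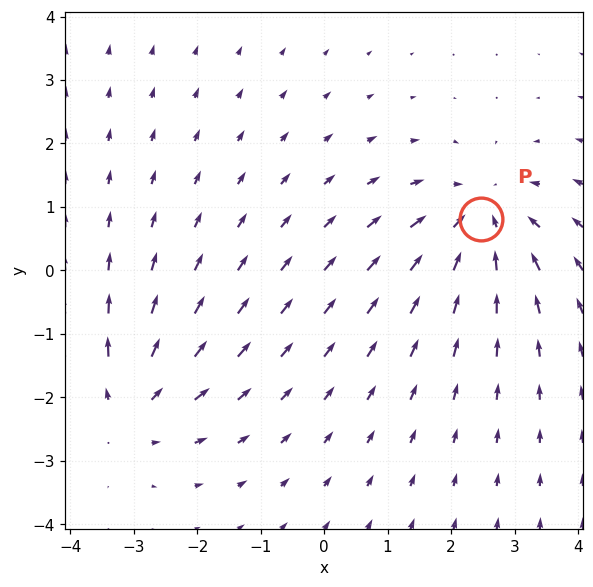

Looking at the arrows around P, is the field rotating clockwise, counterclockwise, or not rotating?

Near P at (2.5, 0.8) the arrows show no circulation. The curl there is ≈0.

not rotating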